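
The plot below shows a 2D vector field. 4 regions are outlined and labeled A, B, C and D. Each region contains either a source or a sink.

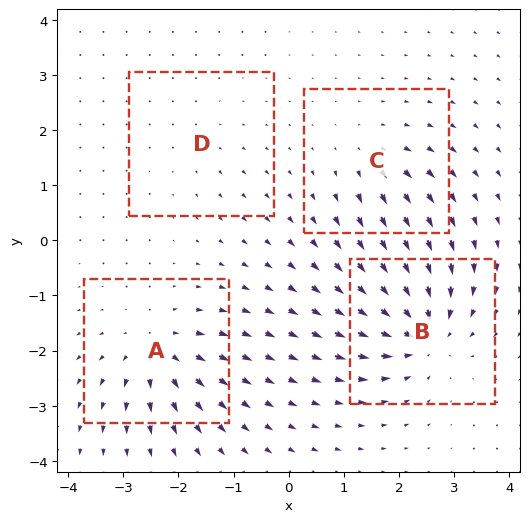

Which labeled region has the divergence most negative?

B

Divergence at each region's feature centre — A: about +6, B: about -8, C: about +4, D: about +2. Region B is most negative.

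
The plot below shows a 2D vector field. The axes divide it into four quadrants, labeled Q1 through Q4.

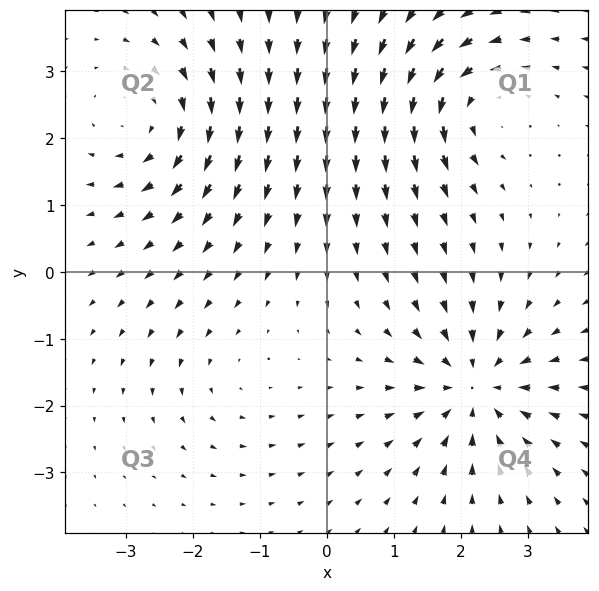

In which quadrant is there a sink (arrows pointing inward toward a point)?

The sink sits at approximately (2.2, -1.7), which lies in quadrant Q4. The divergence there is about -5, negative as expected for a sink.

Q4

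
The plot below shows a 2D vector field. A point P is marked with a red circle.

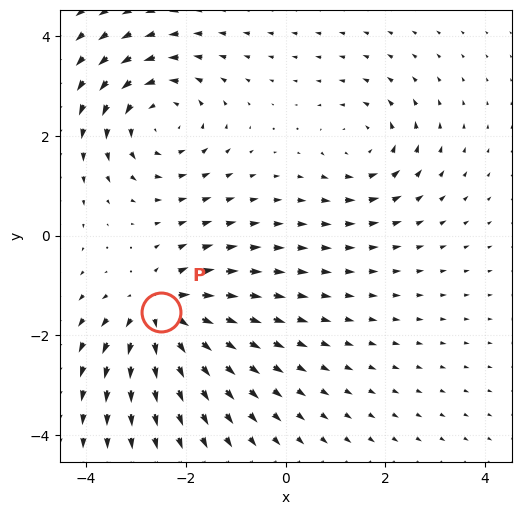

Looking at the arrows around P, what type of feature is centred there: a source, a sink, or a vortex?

source

At P (-2.5, -1.5) the arrows spread outward. Divergence about +5, curl ≈0 — positive divergence with near-zero curl is a source.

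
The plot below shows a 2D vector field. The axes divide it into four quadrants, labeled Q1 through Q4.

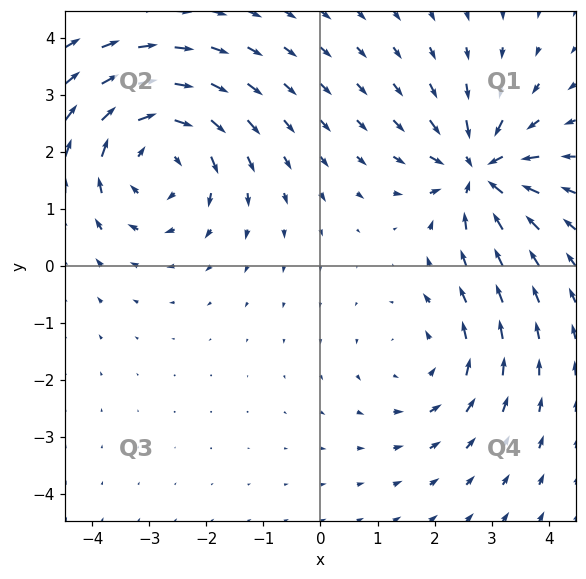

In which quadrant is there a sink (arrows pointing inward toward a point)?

The sink sits at approximately (2.8, 1.7), which lies in quadrant Q1. The divergence there is about -5, negative as expected for a sink.

Q1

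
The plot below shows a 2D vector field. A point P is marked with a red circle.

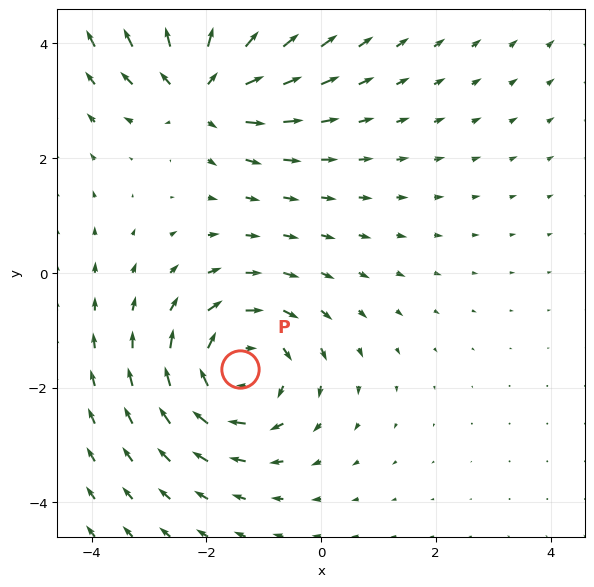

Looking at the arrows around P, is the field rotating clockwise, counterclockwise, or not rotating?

Near P at (-1.4, -1.7) the arrows circulate clockwise. The curl (z-component) there is about -4; negative curl means clockwise rotation.

clockwise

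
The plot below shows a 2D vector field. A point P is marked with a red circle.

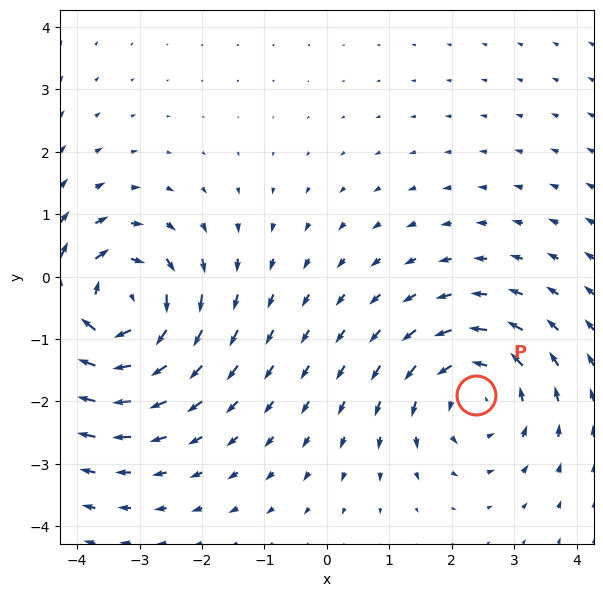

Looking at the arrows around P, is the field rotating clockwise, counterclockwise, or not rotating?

Near P at (2.4, -1.9) the arrows circulate counterclockwise. The curl (z-component) there is about +3; positive curl means counterclockwise rotation.

counterclockwise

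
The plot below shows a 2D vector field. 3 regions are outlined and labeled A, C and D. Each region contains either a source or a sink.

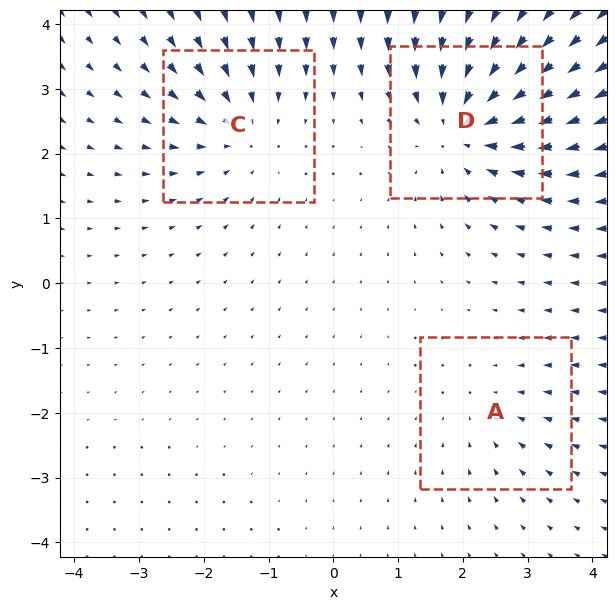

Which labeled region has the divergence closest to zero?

A

Divergence at each region's feature centre — A: about -2, C: about -3, D: about -5. Region A is closest to zero.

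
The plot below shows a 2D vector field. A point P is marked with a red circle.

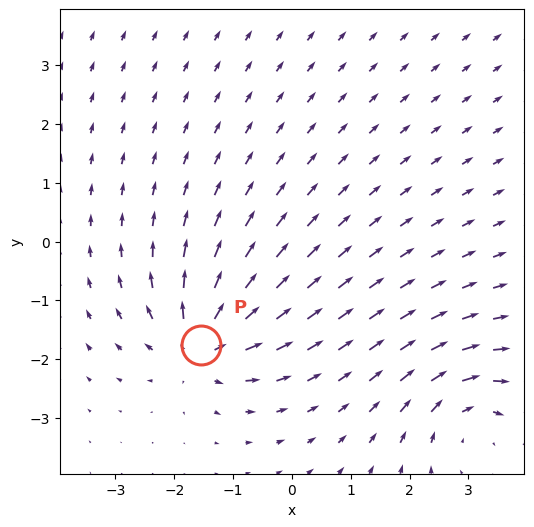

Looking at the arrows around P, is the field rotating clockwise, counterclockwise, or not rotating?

not rotating

Near P at (-1.6, -1.8) the arrows show no circulation. The curl there is ≈0.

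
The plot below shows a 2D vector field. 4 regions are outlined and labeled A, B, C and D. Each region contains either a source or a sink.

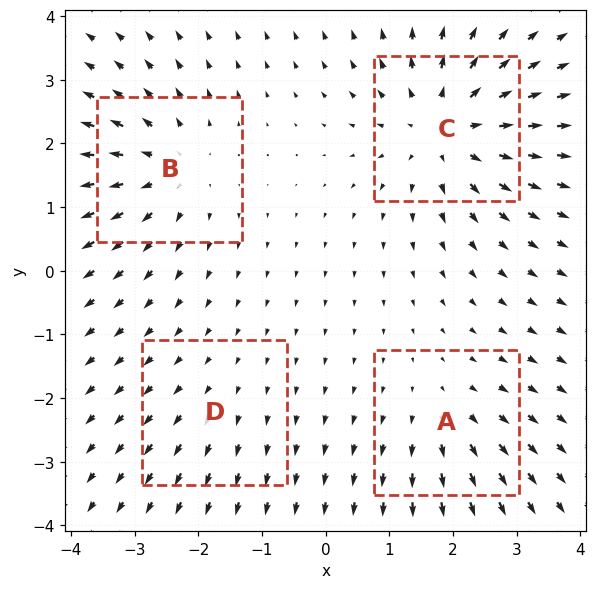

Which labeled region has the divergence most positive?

Divergence at each region's feature centre — A: about +3, B: about +5, C: about +6, D: about +2. Region C is most positive.

C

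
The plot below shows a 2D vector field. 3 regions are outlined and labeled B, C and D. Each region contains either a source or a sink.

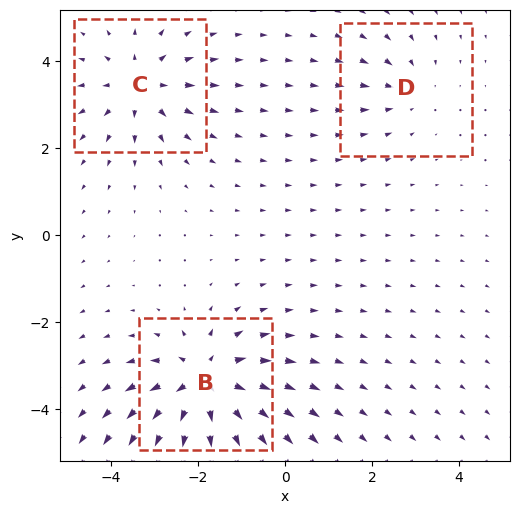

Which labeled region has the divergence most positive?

B

Divergence at each region's feature centre — B: about +5, C: about +3, D: about -2. Region B is most positive.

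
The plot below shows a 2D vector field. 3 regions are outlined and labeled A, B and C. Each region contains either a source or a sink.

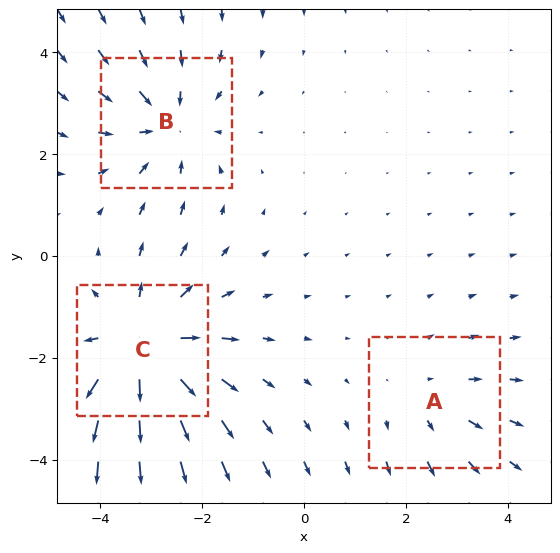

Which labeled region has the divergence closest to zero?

Divergence at each region's feature centre — A: about +2, B: about -3, C: about +4. Region A is closest to zero.

A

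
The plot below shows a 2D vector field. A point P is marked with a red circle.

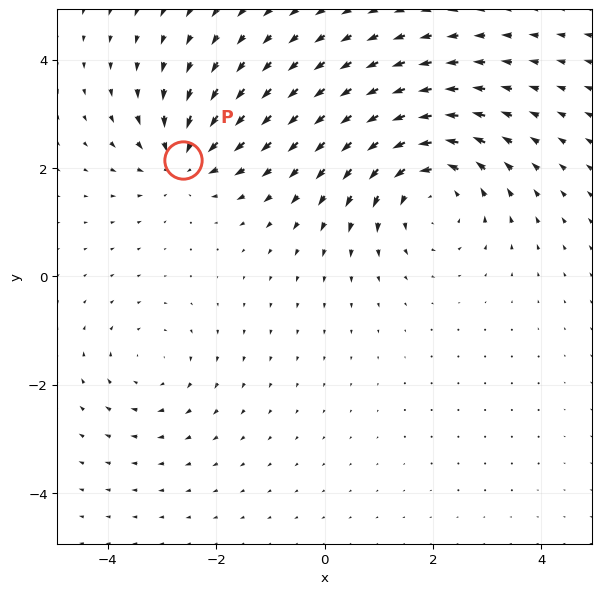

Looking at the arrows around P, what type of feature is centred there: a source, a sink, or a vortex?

sink

At P (-2.6, 2.1) the arrows converge inward. Divergence about -4, curl ≈0 — negative divergence with near-zero curl is a sink.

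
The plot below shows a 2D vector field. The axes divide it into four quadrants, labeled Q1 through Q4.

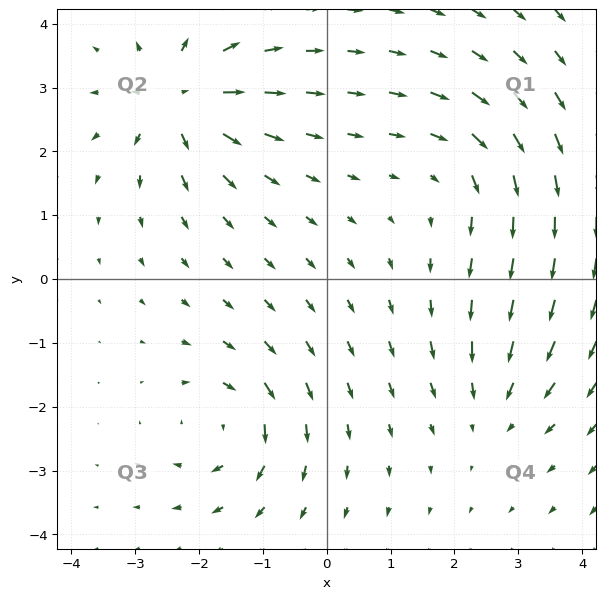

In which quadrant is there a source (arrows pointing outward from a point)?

The source sits at approximately (-2.3, 2.8), which lies in quadrant Q2. The divergence there is about +7, positive as expected for a source.

Q2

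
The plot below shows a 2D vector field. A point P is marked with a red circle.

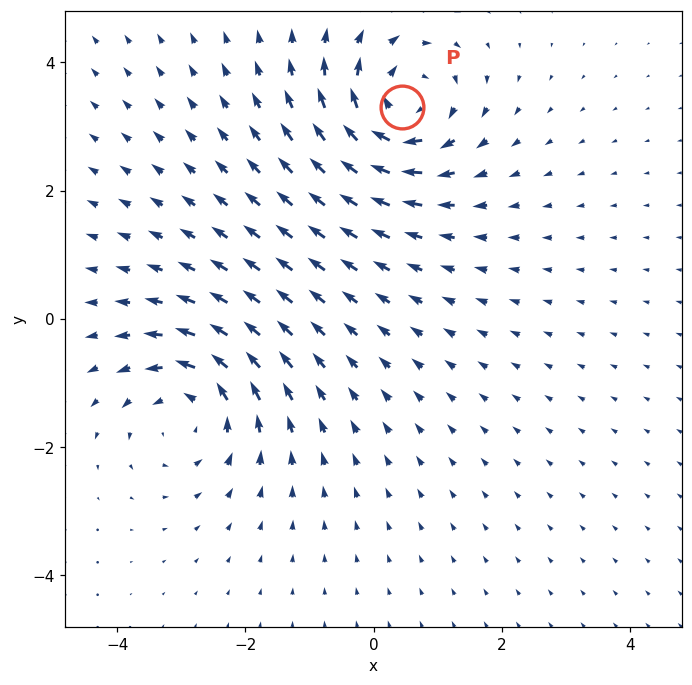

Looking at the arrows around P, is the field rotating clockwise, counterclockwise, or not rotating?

Near P at (0.4, 3.3) the arrows circulate clockwise. The curl (z-component) there is about -6; negative curl means clockwise rotation.

clockwise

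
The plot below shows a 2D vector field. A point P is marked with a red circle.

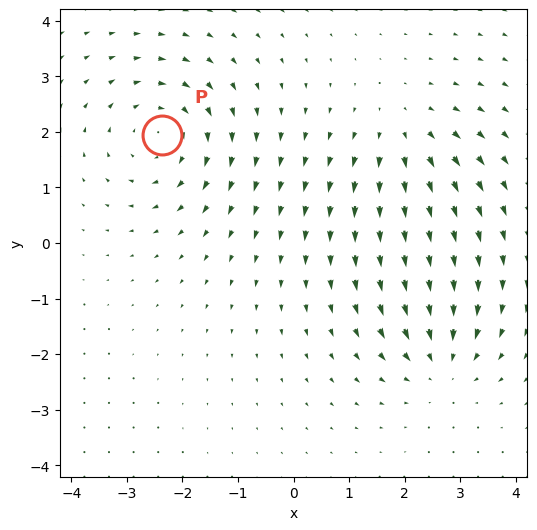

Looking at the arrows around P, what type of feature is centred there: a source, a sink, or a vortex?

vortex

At P (-2.4, 1.9) the arrows circulate clockwise. Divergence ≈0, curl about -4 — near-zero divergence with nonzero curl is a vortex.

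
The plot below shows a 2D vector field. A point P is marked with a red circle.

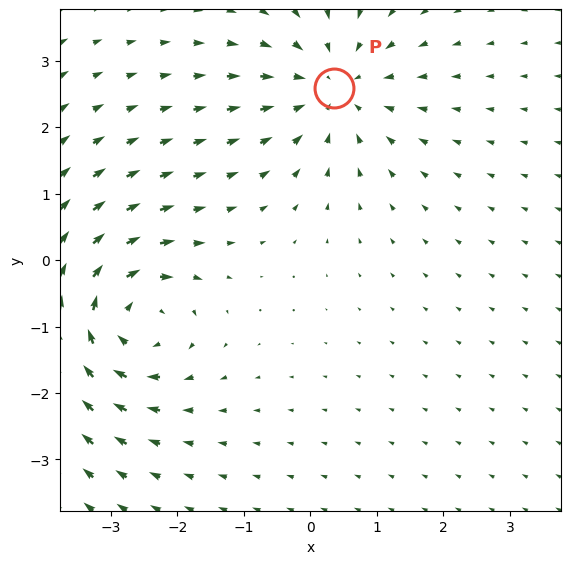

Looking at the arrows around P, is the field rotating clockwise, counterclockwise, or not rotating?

not rotating

Near P at (0.3, 2.6) the arrows show no circulation. The curl there is ≈0.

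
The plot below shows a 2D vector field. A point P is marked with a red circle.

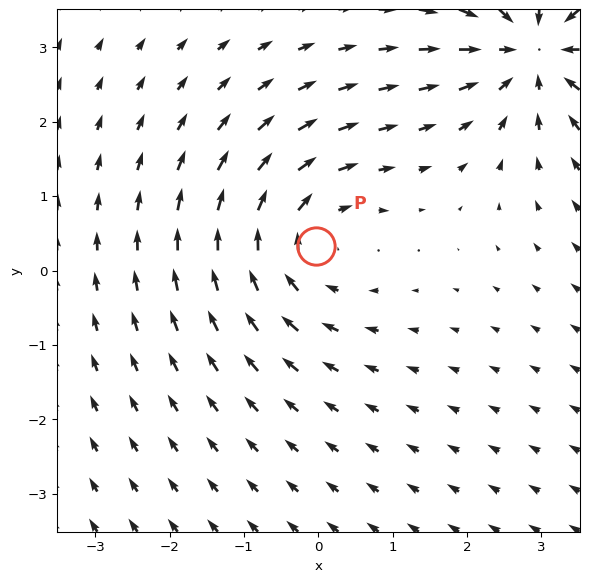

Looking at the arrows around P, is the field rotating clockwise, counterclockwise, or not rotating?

Near P at (-0.0, 0.3) the arrows circulate clockwise. The curl (z-component) there is about -3; negative curl means clockwise rotation.

clockwise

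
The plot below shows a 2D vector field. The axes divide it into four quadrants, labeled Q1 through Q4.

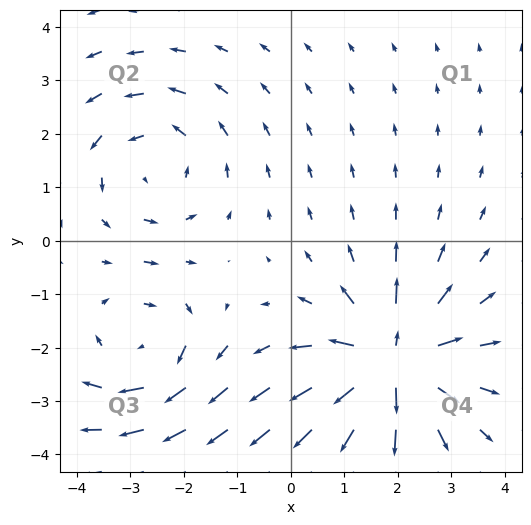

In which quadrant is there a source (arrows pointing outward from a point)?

Q4

The source sits at approximately (1.9, -2.3), which lies in quadrant Q4. The divergence there is about +5, positive as expected for a source.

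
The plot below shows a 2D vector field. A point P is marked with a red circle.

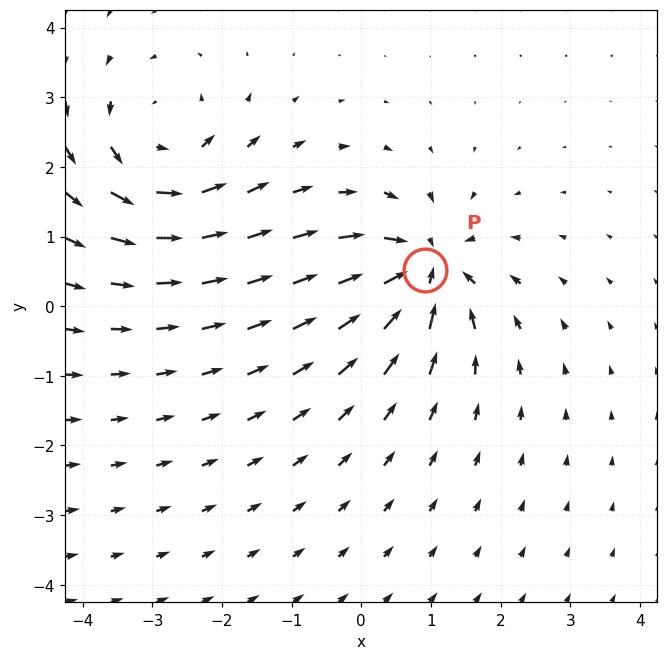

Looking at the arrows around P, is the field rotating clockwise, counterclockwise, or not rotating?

Near P at (0.9, 0.5) the arrows show no circulation. The curl there is ≈0.

not rotating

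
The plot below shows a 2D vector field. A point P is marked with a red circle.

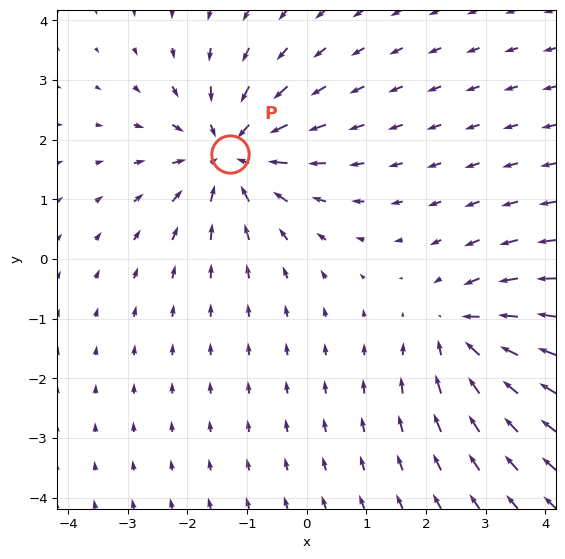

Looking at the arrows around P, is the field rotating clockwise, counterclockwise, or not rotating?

not rotating

Near P at (-1.3, 1.8) the arrows show no circulation. The curl there is ≈0.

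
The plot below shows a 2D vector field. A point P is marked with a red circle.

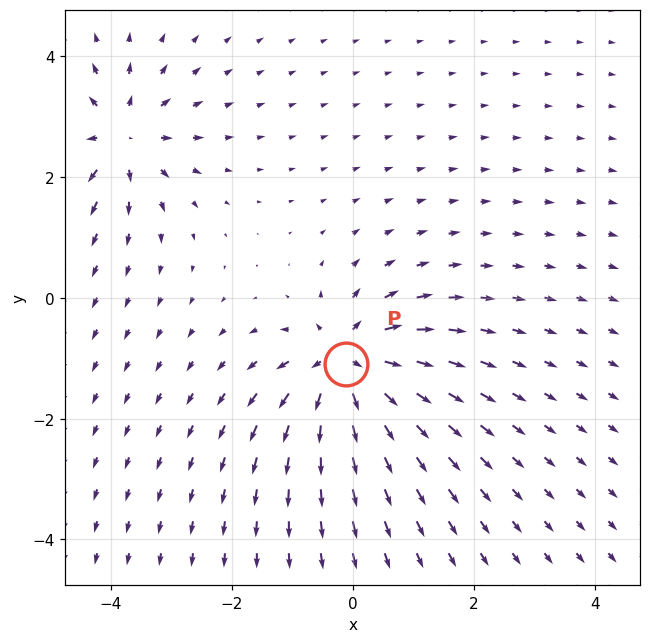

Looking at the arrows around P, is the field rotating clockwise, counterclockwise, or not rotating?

Near P at (-0.1, -1.1) the arrows show no circulation. The curl there is ≈0.

not rotating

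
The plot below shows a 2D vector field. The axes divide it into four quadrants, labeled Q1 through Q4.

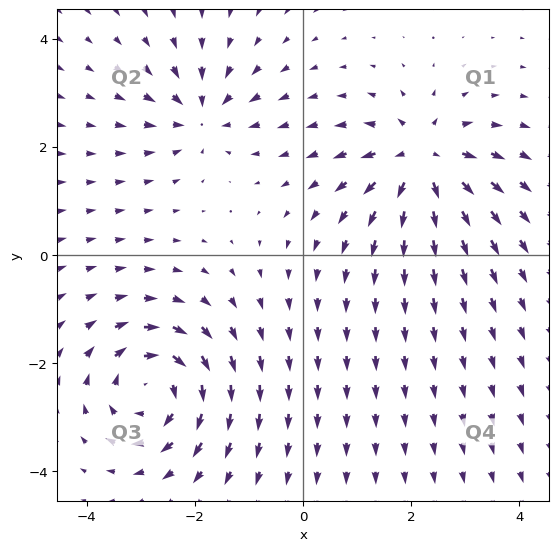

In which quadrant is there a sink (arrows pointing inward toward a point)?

The sink sits at approximately (-1.9, 2.6), which lies in quadrant Q2. The divergence there is about -4, negative as expected for a sink.

Q2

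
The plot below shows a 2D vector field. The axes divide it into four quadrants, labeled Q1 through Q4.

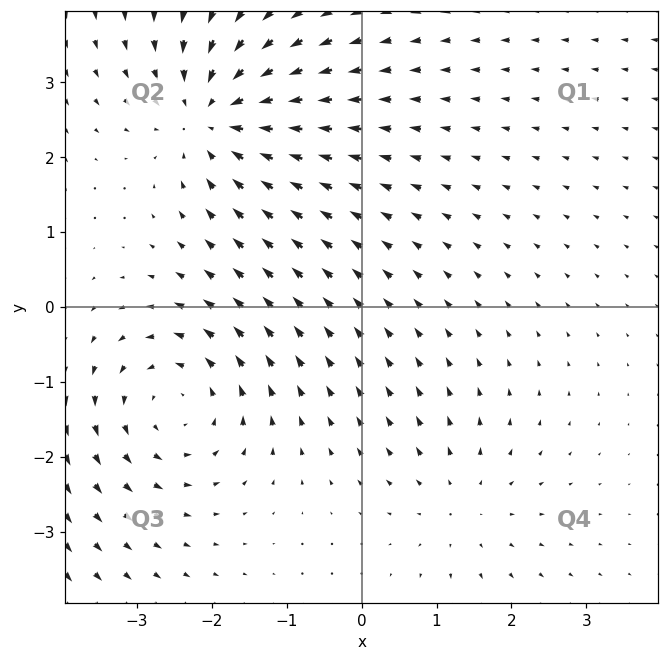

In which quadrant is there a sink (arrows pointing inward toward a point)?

Q2

The sink sits at approximately (-2.0, 2.5), which lies in quadrant Q2. The divergence there is about -5, negative as expected for a sink.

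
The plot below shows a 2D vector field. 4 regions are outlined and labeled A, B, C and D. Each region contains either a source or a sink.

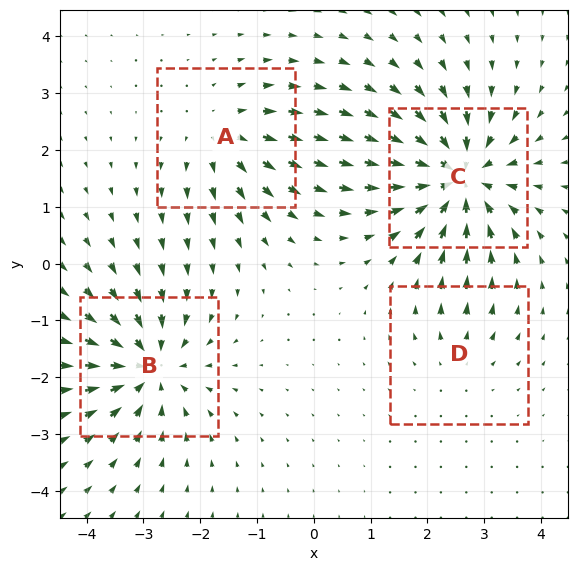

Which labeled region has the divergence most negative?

Divergence at each region's feature centre — A: about +4, B: about -6, C: about -8, D: about +2. Region C is most negative.

C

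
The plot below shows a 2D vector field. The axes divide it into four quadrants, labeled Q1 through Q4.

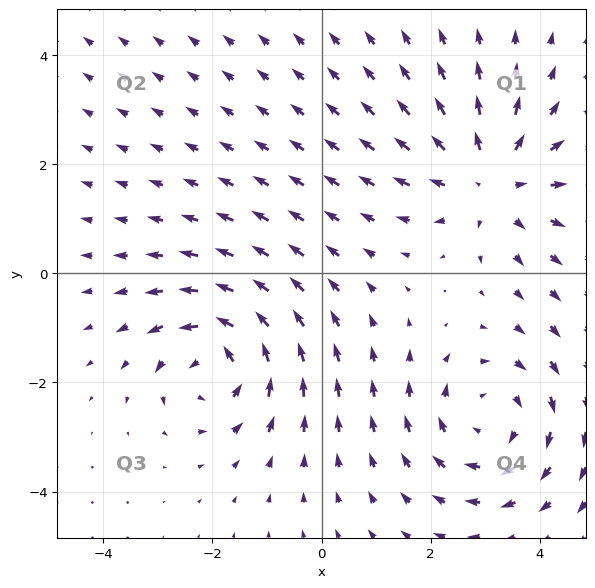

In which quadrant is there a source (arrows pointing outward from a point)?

The source sits at approximately (3.1, 1.7), which lies in quadrant Q1. The divergence there is about +4, positive as expected for a source.

Q1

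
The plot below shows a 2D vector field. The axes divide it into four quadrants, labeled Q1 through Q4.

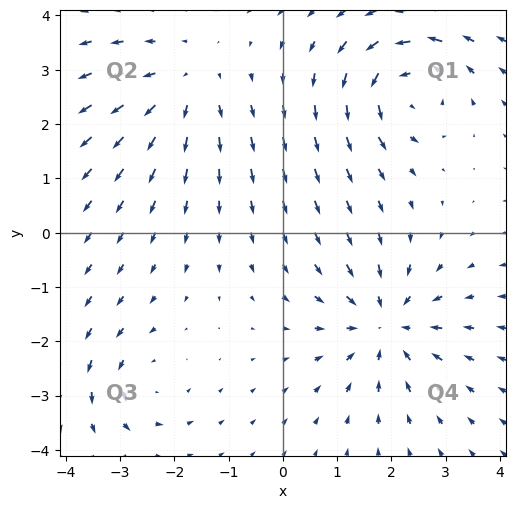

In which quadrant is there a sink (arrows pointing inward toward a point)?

The sink sits at approximately (1.9, -1.7), which lies in quadrant Q4. The divergence there is about -5, negative as expected for a sink.

Q4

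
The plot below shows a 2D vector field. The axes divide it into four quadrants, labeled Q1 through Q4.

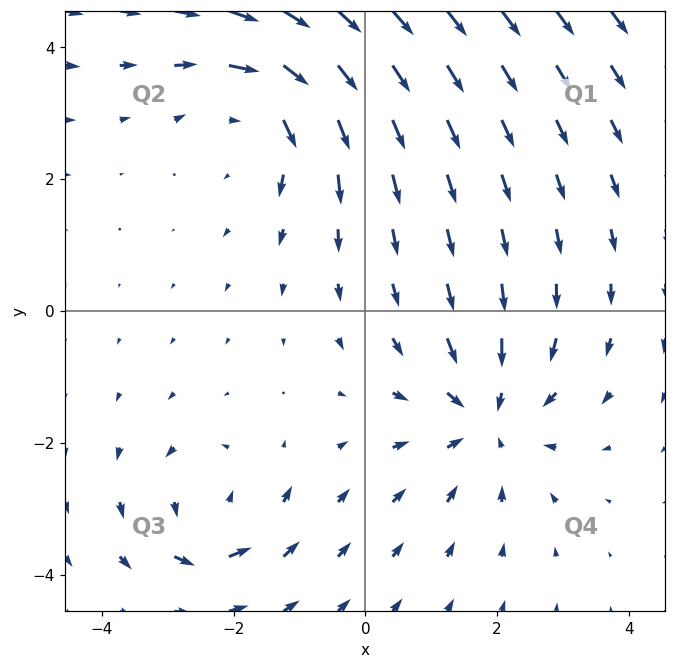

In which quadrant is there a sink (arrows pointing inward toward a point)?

The sink sits at approximately (1.8, -1.6), which lies in quadrant Q4. The divergence there is about -3, negative as expected for a sink.

Q4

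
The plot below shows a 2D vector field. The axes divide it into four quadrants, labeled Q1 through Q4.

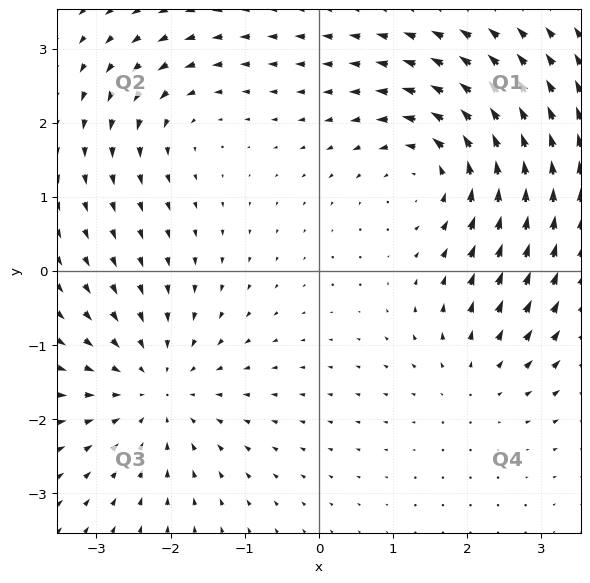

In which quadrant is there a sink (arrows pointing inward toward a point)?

The sink sits at approximately (-2.2, -1.6), which lies in quadrant Q3. The divergence there is about -4, negative as expected for a sink.

Q3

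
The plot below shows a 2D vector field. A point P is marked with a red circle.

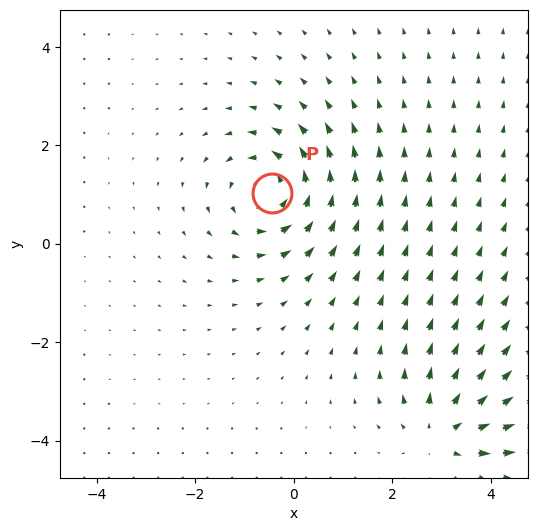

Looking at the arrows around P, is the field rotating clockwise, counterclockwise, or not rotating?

Near P at (-0.4, 1.0) the arrows circulate counterclockwise. The curl (z-component) there is about +5; positive curl means counterclockwise rotation.

counterclockwise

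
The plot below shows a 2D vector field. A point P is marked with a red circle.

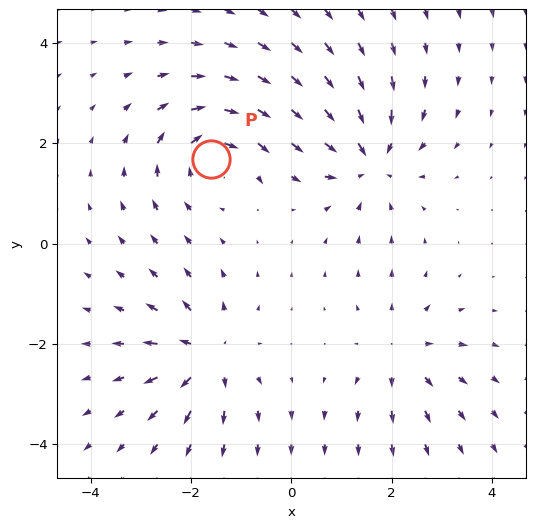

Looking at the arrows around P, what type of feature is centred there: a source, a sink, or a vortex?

At P (-1.6, 1.7) the arrows circulate clockwise. Divergence ≈0, curl about -5 — near-zero divergence with nonzero curl is a vortex.

vortex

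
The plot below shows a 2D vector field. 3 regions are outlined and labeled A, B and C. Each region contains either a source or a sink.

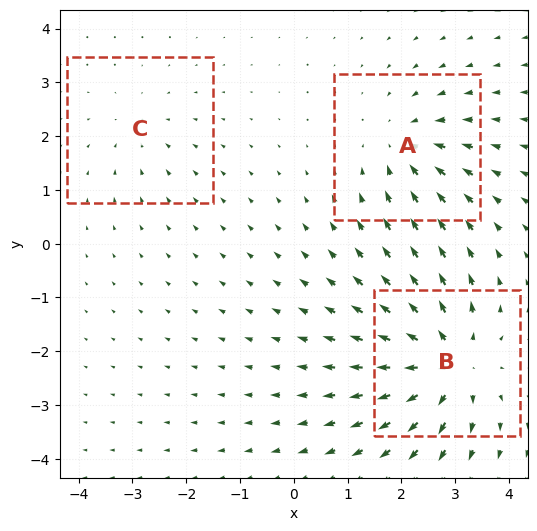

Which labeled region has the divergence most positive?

Divergence at each region's feature centre — A: about -3, B: about +5, C: about -2. Region B is most positive.

B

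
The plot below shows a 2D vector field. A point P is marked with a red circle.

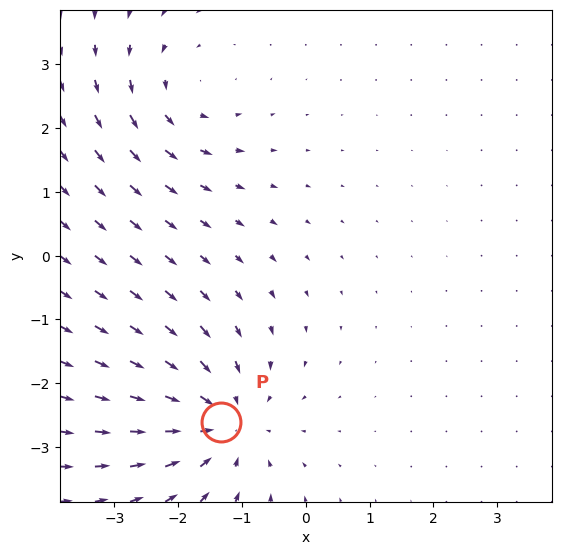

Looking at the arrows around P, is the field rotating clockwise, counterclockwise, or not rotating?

not rotating

Near P at (-1.3, -2.6) the arrows show no circulation. The curl there is ≈0.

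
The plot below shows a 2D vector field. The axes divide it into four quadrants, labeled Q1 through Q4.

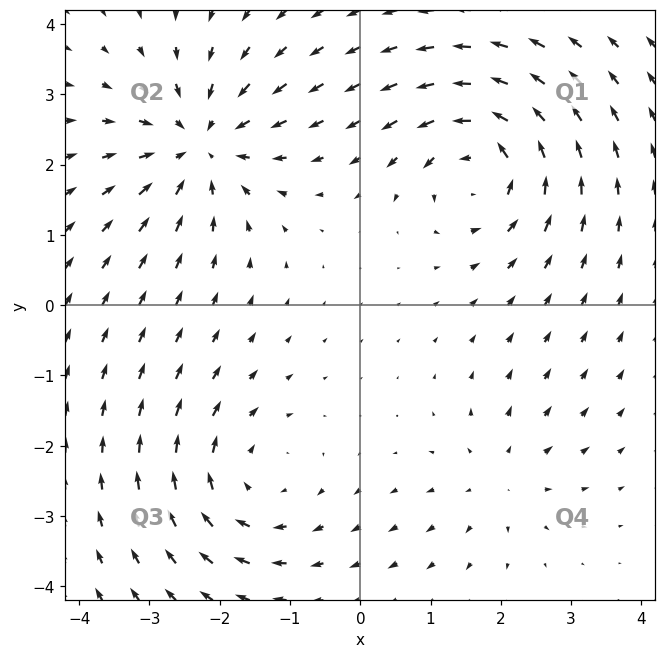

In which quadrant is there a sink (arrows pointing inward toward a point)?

Q2

The sink sits at approximately (-2.3, 2.3), which lies in quadrant Q2. The divergence there is about -5, negative as expected for a sink.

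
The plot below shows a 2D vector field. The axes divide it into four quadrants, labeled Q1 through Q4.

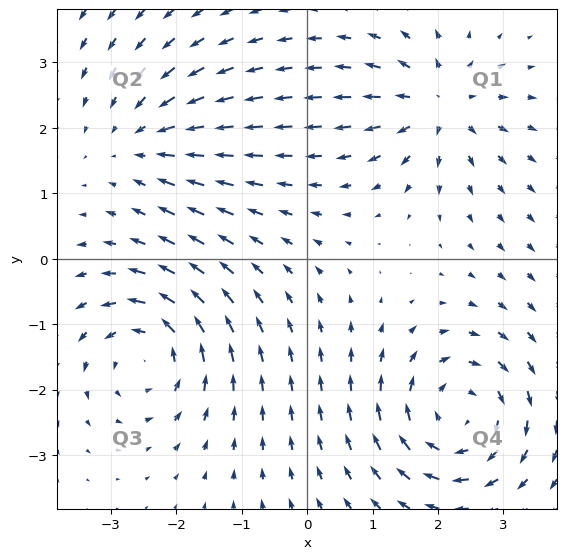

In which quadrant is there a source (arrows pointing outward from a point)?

Q1

The source sits at approximately (2.0, 2.3), which lies in quadrant Q1. The divergence there is about +4, positive as expected for a source.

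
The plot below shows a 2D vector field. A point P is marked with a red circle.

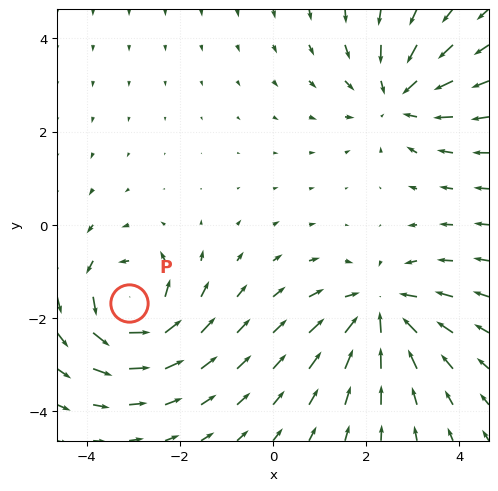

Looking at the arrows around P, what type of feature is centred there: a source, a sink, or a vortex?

vortex

At P (-3.1, -1.7) the arrows circulate counterclockwise. Divergence ≈0, curl about +5 — near-zero divergence with nonzero curl is a vortex.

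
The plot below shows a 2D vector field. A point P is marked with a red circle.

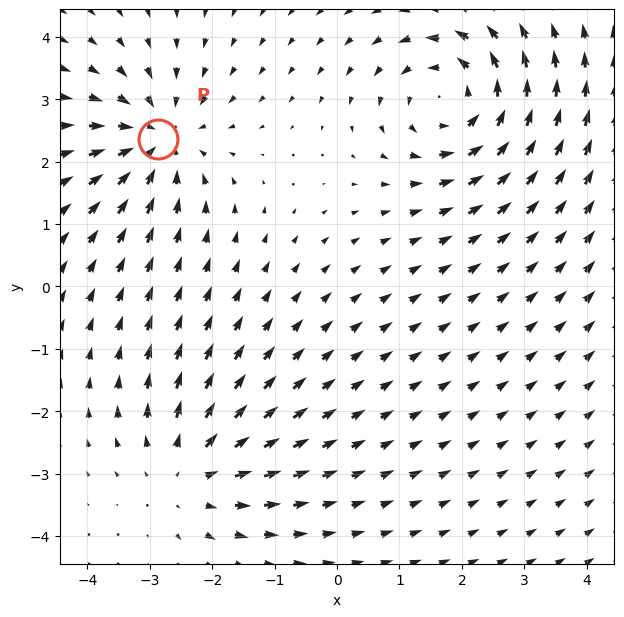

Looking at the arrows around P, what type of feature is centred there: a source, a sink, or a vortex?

sink

At P (-2.9, 2.4) the arrows converge inward. Divergence about -3, curl ≈0 — negative divergence with near-zero curl is a sink.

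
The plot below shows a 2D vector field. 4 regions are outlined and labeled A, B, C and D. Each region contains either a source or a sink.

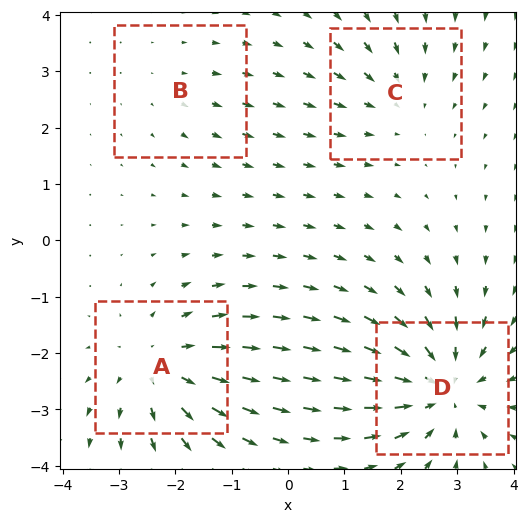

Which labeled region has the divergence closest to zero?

Divergence at each region's feature centre — A: about +4, B: about +2, C: about -3, D: about -6. Region B is closest to zero.

B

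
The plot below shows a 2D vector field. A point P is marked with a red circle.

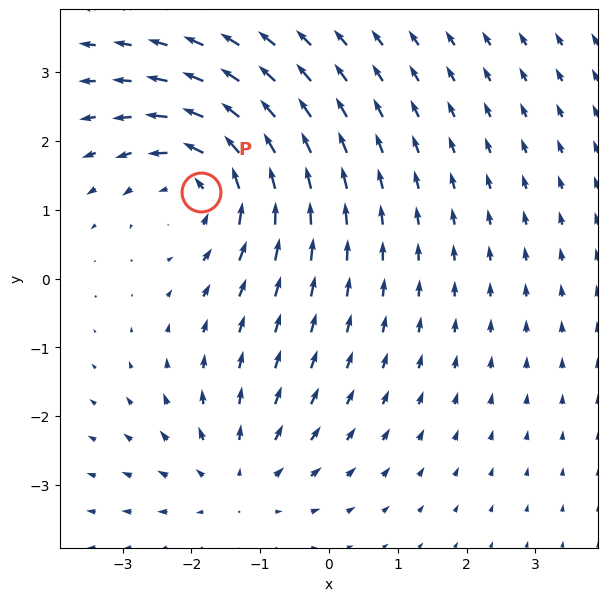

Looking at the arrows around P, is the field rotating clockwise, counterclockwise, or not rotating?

counterclockwise

Near P at (-1.9, 1.3) the arrows circulate counterclockwise. The curl (z-component) there is about +4; positive curl means counterclockwise rotation.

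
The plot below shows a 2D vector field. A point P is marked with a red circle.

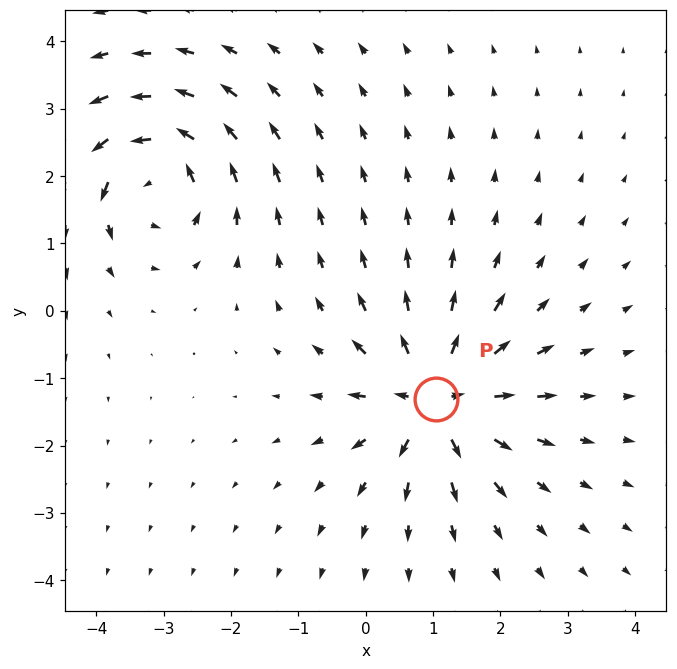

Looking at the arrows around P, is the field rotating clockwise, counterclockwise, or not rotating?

not rotating

Near P at (1.0, -1.3) the arrows show no circulation. The curl there is ≈0.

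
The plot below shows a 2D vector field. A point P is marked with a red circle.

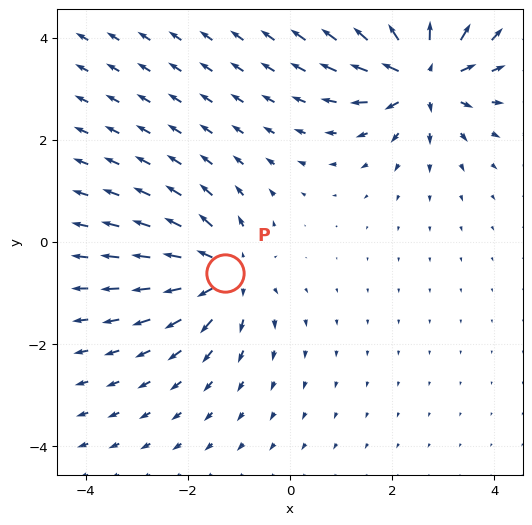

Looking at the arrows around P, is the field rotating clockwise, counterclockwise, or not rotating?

not rotating

Near P at (-1.3, -0.6) the arrows show no circulation. The curl there is ≈0.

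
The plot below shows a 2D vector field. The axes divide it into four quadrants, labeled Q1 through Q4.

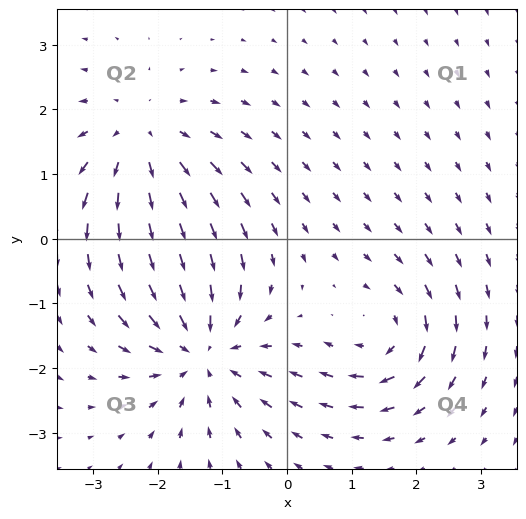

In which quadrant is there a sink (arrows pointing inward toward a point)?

Q3

The sink sits at approximately (-1.3, -1.7), which lies in quadrant Q3. The divergence there is about -4, negative as expected for a sink.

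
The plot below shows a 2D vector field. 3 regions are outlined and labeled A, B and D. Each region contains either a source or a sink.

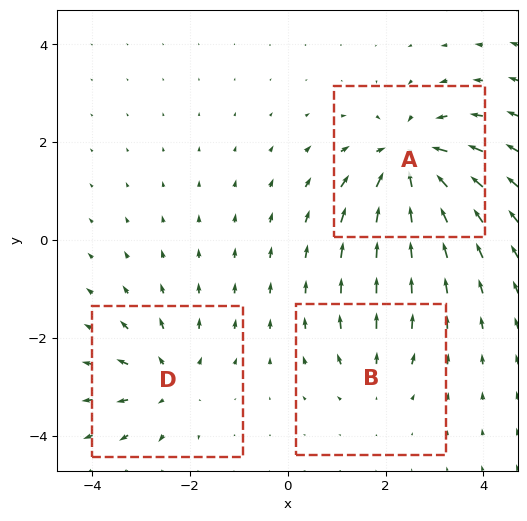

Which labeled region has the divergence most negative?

Divergence at each region's feature centre — A: about -5, B: about +2, D: about +3. Region A is most negative.

A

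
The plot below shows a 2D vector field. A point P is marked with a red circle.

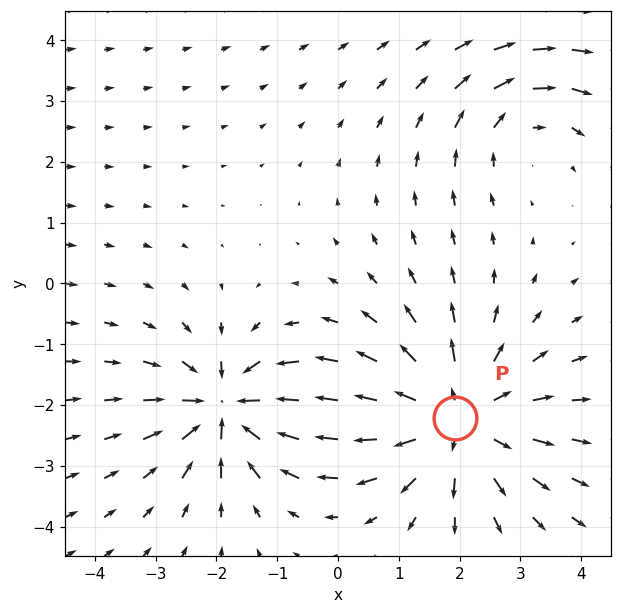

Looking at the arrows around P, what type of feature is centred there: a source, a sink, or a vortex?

At P (1.9, -2.2) the arrows spread outward. Divergence about +4, curl ≈0 — positive divergence with near-zero curl is a source.

source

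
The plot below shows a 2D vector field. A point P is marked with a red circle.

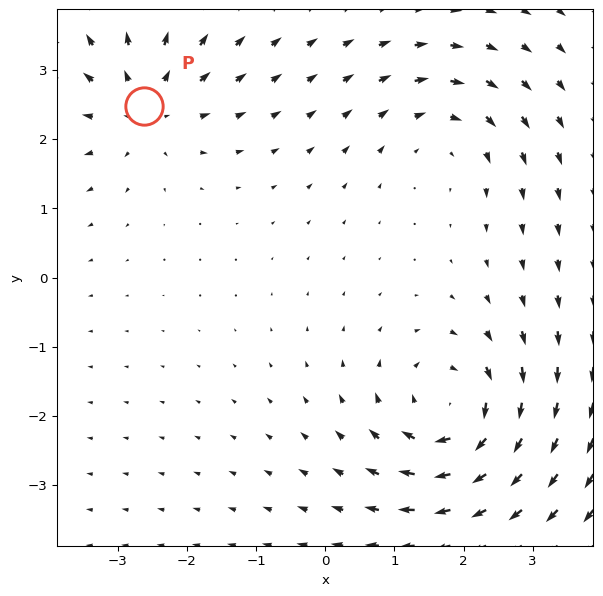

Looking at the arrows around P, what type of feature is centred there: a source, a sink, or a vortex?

At P (-2.6, 2.5) the arrows spread outward. Divergence about +3, curl ≈0 — positive divergence with near-zero curl is a source.

source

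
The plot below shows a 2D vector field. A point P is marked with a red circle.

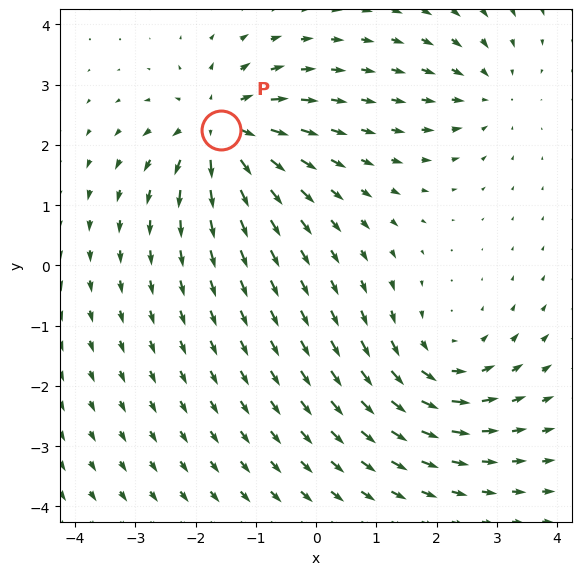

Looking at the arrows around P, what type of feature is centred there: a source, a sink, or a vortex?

source

At P (-1.6, 2.3) the arrows spread outward. Divergence about +6, curl ≈0 — positive divergence with near-zero curl is a source.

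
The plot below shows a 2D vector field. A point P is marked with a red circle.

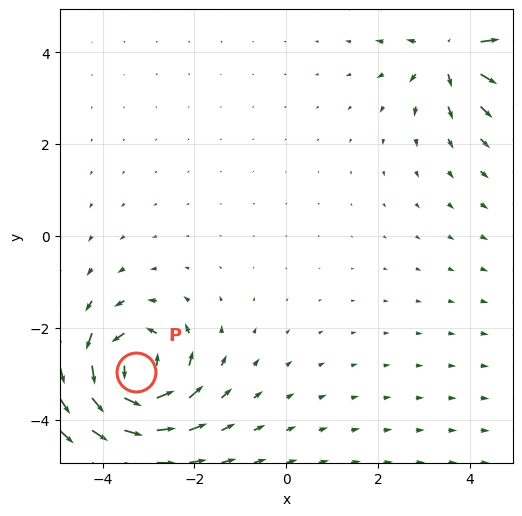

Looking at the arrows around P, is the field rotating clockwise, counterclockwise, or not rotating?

Near P at (-3.3, -3.0) the arrows circulate counterclockwise. The curl (z-component) there is about +6; positive curl means counterclockwise rotation.

counterclockwise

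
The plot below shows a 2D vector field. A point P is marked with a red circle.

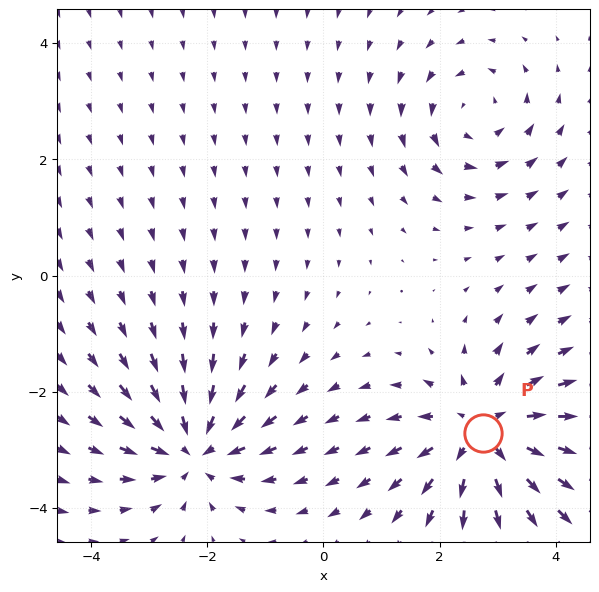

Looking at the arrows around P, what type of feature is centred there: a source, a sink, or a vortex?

At P (2.8, -2.7) the arrows spread outward. Divergence about +4, curl ≈0 — positive divergence with near-zero curl is a source.

source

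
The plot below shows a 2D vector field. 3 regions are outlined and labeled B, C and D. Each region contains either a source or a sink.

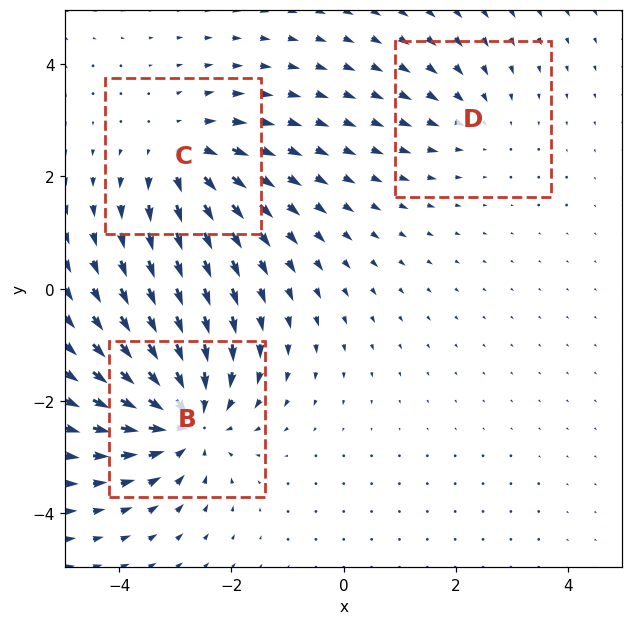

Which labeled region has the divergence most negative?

B

Divergence at each region's feature centre — B: about -5, C: about +3, D: about -2. Region B is most negative.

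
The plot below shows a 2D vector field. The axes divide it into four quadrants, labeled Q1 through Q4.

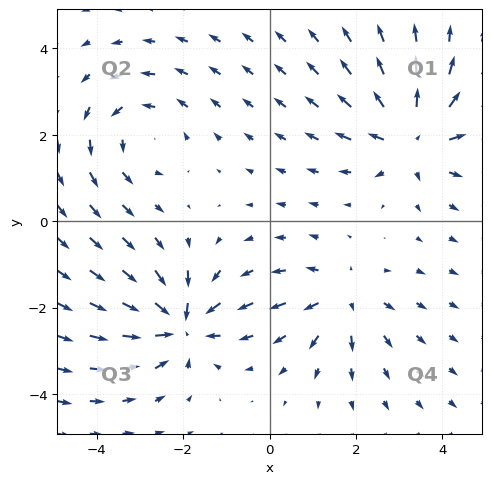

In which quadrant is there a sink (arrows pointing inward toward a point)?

Q3

The sink sits at approximately (-2.0, -2.4), which lies in quadrant Q3. The divergence there is about -6, negative as expected for a sink.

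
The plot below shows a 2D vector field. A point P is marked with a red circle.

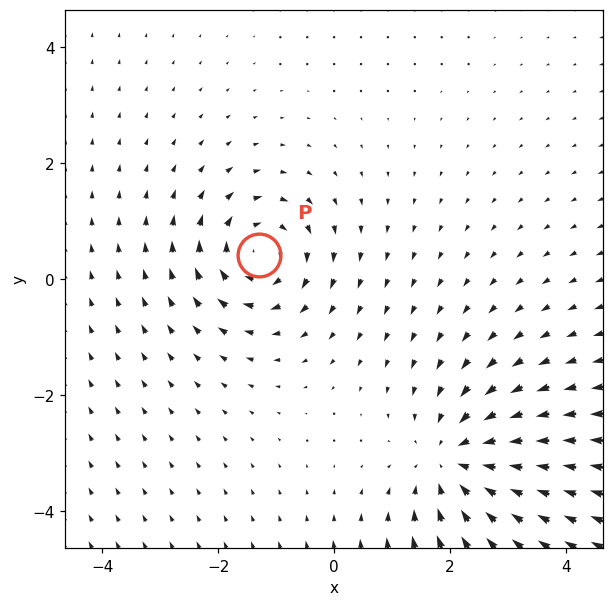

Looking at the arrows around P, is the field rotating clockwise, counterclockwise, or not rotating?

clockwise

Near P at (-1.3, 0.4) the arrows circulate clockwise. The curl (z-component) there is about -5; negative curl means clockwise rotation.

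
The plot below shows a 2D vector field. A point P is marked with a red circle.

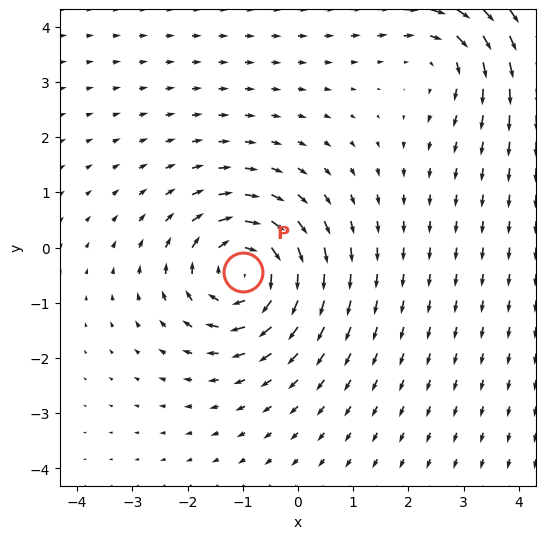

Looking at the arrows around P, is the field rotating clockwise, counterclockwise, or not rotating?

clockwise

Near P at (-1.0, -0.4) the arrows circulate clockwise. The curl (z-component) there is about -4; negative curl means clockwise rotation.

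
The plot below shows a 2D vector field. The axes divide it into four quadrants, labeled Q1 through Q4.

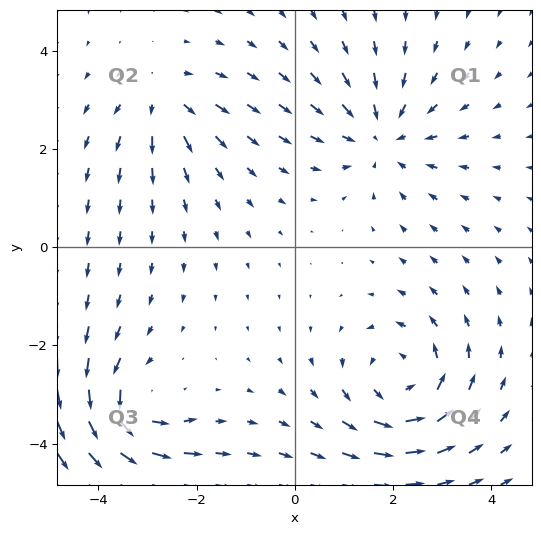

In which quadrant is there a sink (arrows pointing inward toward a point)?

Q1

The sink sits at approximately (1.8, 2.3), which lies in quadrant Q1. The divergence there is about -4, negative as expected for a sink.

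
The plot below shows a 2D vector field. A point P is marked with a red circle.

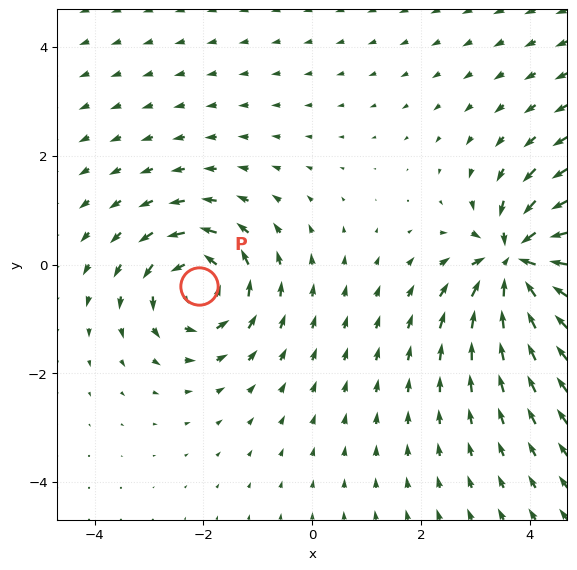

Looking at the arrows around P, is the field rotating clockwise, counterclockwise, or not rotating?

Near P at (-2.1, -0.4) the arrows circulate counterclockwise. The curl (z-component) there is about +4; positive curl means counterclockwise rotation.

counterclockwise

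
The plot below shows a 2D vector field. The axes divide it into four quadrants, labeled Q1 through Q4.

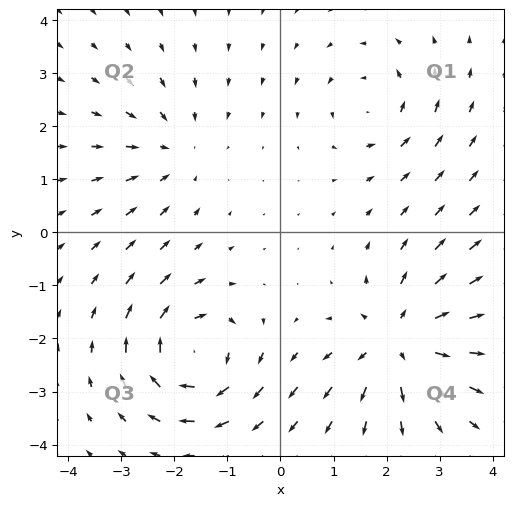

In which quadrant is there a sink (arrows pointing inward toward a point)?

Q2

The sink sits at approximately (-2.0, 1.5), which lies in quadrant Q2. The divergence there is about -3, negative as expected for a sink.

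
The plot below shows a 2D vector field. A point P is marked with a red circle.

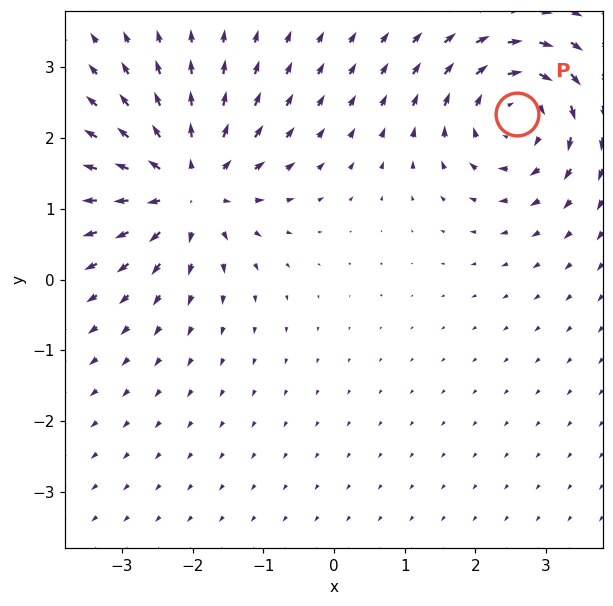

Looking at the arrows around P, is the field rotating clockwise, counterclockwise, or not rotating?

clockwise

Near P at (2.6, 2.3) the arrows circulate clockwise. The curl (z-component) there is about -5; negative curl means clockwise rotation.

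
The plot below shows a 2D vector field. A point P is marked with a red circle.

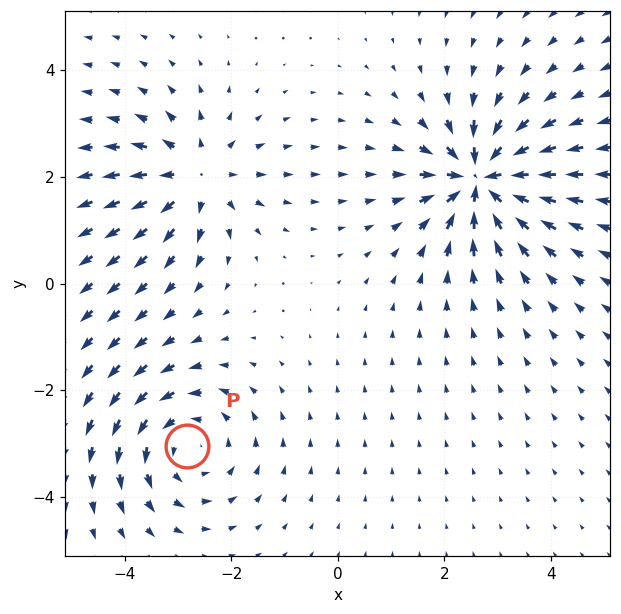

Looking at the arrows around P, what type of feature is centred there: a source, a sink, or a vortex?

vortex

At P (-2.8, -3.0) the arrows circulate counterclockwise. Divergence ≈0, curl about +3 — near-zero divergence with nonzero curl is a vortex.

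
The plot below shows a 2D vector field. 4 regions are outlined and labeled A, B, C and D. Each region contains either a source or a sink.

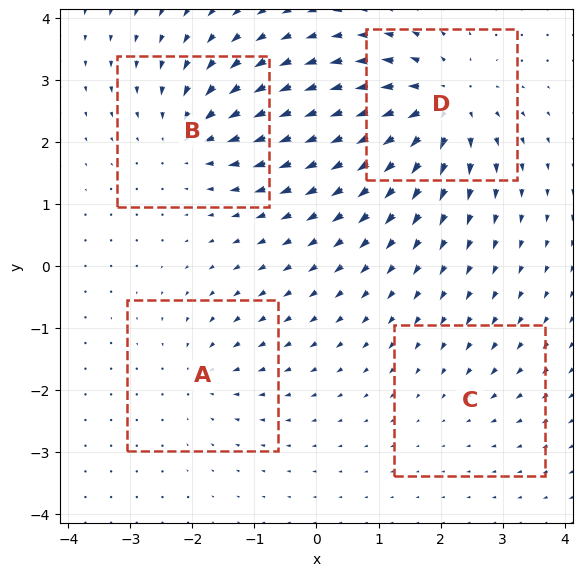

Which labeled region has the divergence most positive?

D

Divergence at each region's feature centre — A: about -4, B: about -6, C: about -2, D: about +8. Region D is most positive.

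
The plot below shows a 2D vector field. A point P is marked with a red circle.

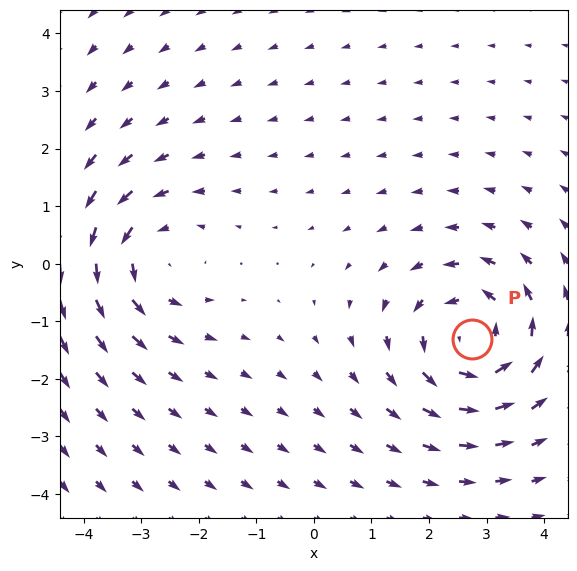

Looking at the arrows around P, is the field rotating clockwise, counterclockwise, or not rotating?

Near P at (2.7, -1.3) the arrows circulate counterclockwise. The curl (z-component) there is about +5; positive curl means counterclockwise rotation.

counterclockwise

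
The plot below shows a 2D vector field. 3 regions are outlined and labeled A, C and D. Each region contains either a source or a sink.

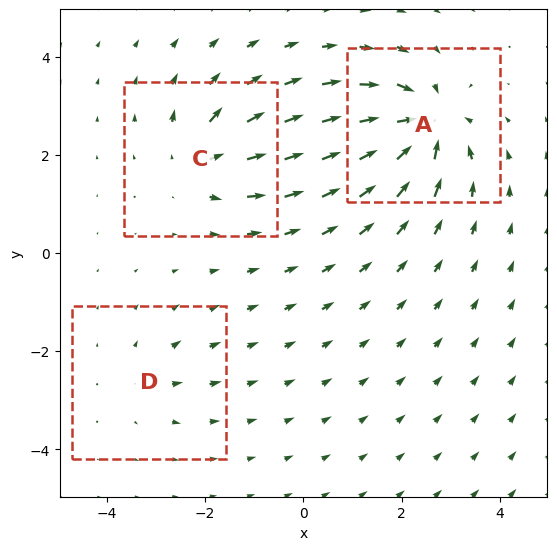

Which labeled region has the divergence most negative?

A

Divergence at each region's feature centre — A: about -7, C: about +4, D: about +2. Region A is most negative.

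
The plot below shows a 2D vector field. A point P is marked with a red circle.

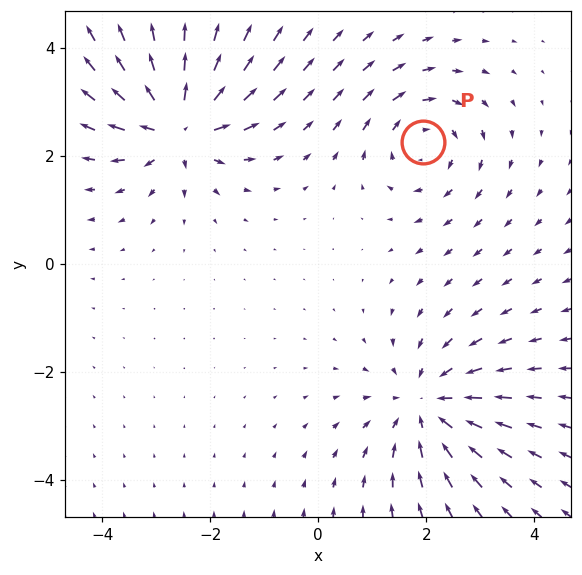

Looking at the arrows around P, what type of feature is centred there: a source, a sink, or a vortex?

vortex

At P (1.9, 2.3) the arrows circulate clockwise. Divergence ≈0, curl about -4 — near-zero divergence with nonzero curl is a vortex.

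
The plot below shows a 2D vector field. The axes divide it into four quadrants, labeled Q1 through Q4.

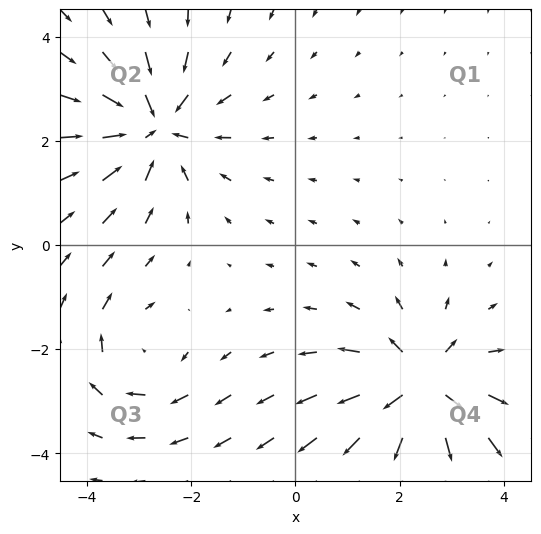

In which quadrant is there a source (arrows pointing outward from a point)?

Q4

The source sits at approximately (2.4, -2.7), which lies in quadrant Q4. The divergence there is about +6, positive as expected for a source.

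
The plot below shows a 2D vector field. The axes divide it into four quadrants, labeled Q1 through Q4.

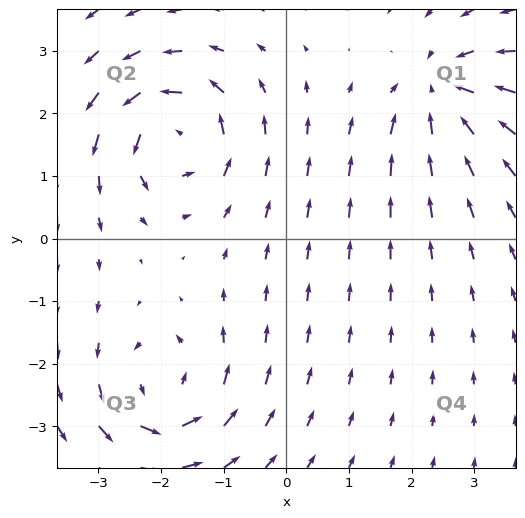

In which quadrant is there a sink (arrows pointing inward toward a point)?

The sink sits at approximately (2.5, 2.3), which lies in quadrant Q1. The divergence there is about -5, negative as expected for a sink.

Q1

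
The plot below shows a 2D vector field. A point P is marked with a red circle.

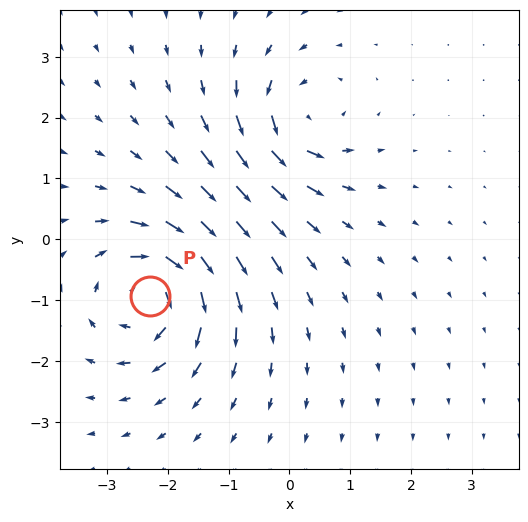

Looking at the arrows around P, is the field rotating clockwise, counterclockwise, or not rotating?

Near P at (-2.3, -0.9) the arrows circulate clockwise. The curl (z-component) there is about -6; negative curl means clockwise rotation.

clockwise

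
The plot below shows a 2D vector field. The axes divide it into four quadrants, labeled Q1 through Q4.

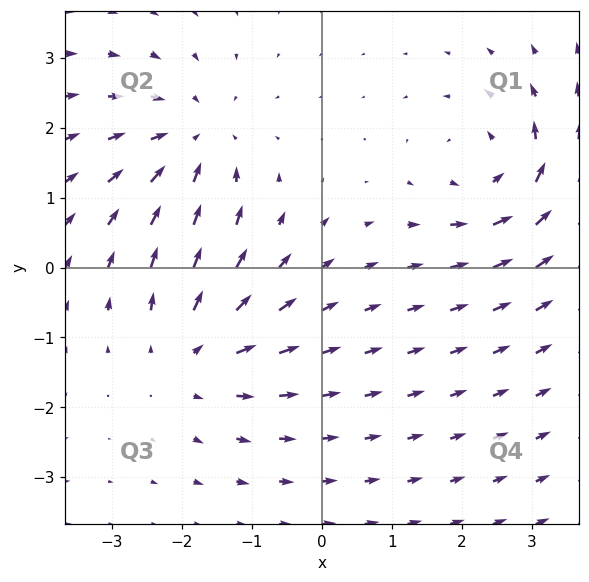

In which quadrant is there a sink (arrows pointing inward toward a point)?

Q2

The sink sits at approximately (-1.8, 1.8), which lies in quadrant Q2. The divergence there is about -4, negative as expected for a sink.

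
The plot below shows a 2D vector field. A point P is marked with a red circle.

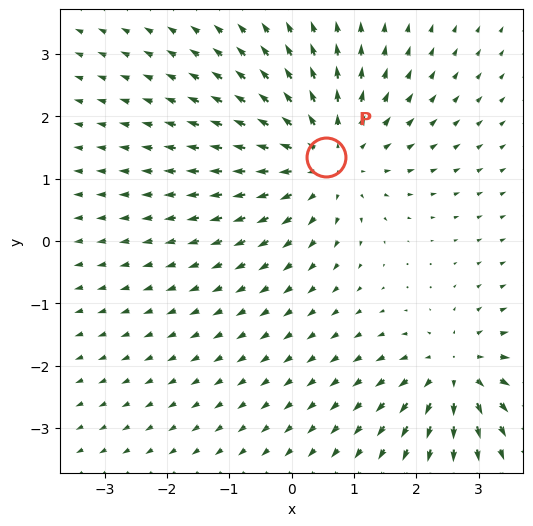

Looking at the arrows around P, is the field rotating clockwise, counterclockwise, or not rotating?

Near P at (0.6, 1.3) the arrows show no circulation. The curl there is ≈0.

not rotating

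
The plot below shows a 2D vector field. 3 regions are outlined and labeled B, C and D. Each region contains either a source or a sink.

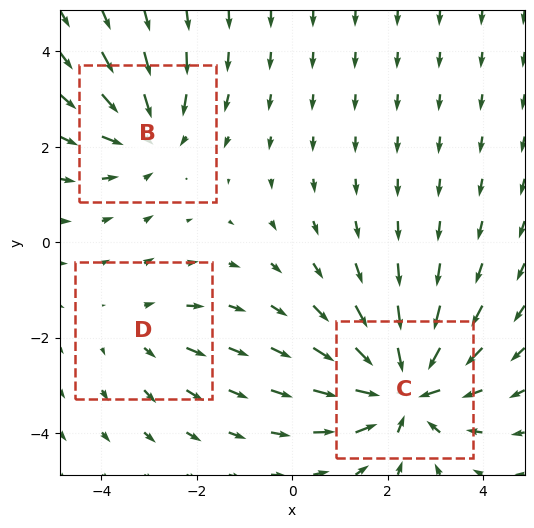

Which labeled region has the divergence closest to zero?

D

Divergence at each region's feature centre — B: about -3, C: about -5, D: about +2. Region D is closest to zero.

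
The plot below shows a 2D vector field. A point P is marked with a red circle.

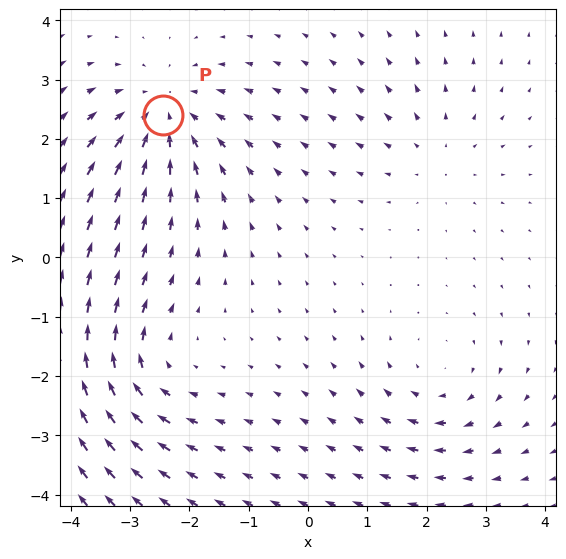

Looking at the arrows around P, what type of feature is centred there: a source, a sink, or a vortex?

At P (-2.4, 2.4) the arrows converge inward. Divergence about -4, curl ≈0 — negative divergence with near-zero curl is a sink.

sink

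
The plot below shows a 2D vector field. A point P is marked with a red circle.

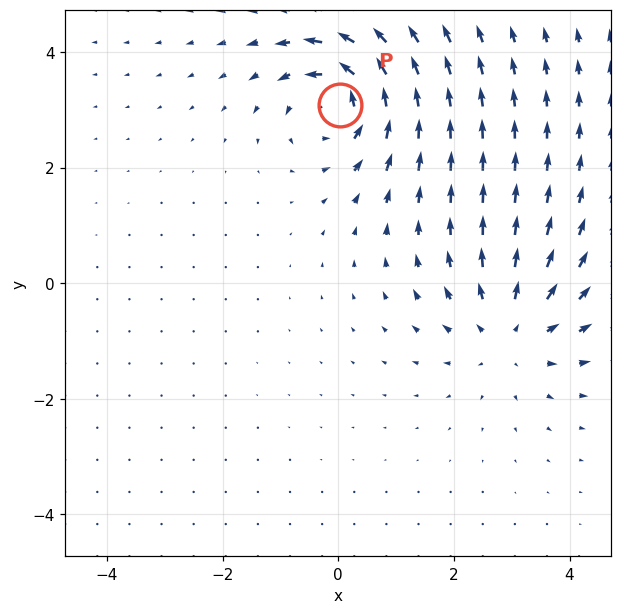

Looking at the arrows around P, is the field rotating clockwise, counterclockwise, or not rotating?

Near P at (0.0, 3.1) the arrows circulate counterclockwise. The curl (z-component) there is about +7; positive curl means counterclockwise rotation.

counterclockwise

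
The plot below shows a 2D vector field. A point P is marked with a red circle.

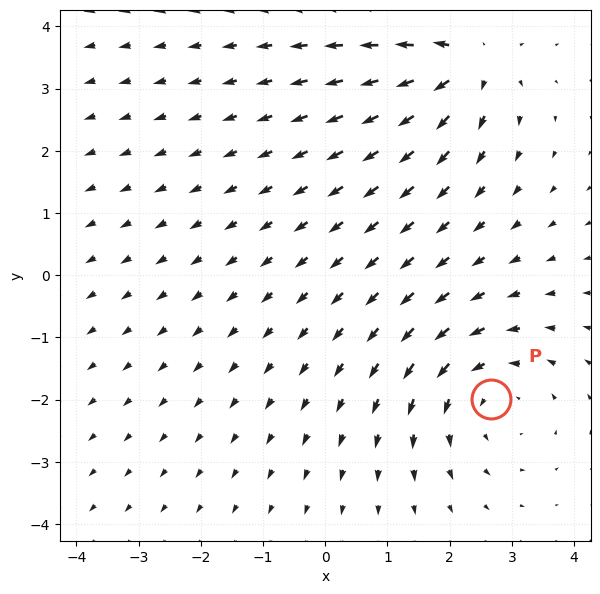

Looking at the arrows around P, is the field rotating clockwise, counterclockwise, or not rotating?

counterclockwise

Near P at (2.7, -2.0) the arrows circulate counterclockwise. The curl (z-component) there is about +3; positive curl means counterclockwise rotation.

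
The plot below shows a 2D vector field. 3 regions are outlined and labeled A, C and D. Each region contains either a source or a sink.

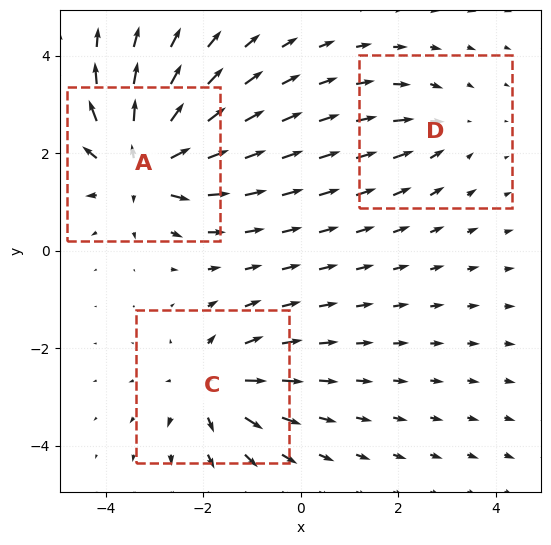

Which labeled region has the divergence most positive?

A

Divergence at each region's feature centre — A: about +5, C: about +4, D: about -2. Region A is most positive.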